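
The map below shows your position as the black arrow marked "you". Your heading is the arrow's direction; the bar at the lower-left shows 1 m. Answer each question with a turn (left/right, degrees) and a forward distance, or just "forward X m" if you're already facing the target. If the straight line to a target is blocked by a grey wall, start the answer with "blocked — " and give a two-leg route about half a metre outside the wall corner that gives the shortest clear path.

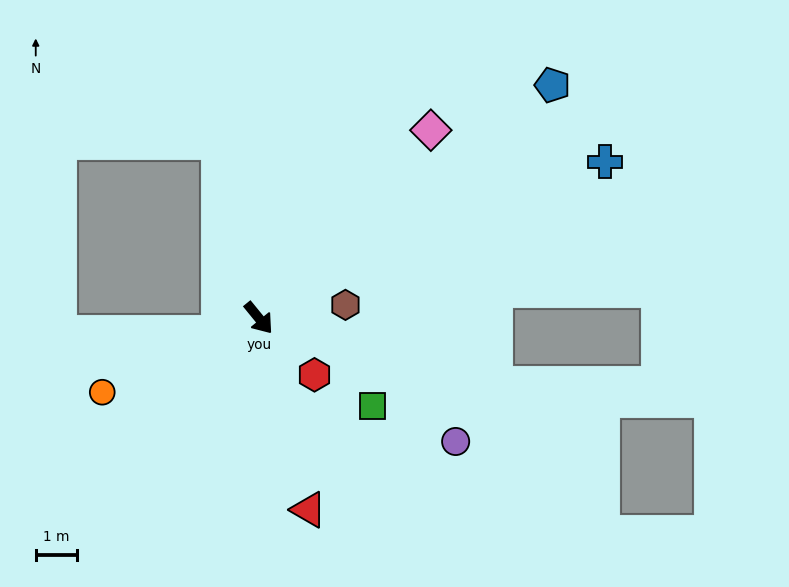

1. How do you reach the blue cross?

turn left 75°, forward 9.2 m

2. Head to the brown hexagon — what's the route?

turn left 59°, forward 2.1 m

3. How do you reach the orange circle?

turn right 104°, forward 4.2 m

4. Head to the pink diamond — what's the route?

turn left 98°, forward 6.1 m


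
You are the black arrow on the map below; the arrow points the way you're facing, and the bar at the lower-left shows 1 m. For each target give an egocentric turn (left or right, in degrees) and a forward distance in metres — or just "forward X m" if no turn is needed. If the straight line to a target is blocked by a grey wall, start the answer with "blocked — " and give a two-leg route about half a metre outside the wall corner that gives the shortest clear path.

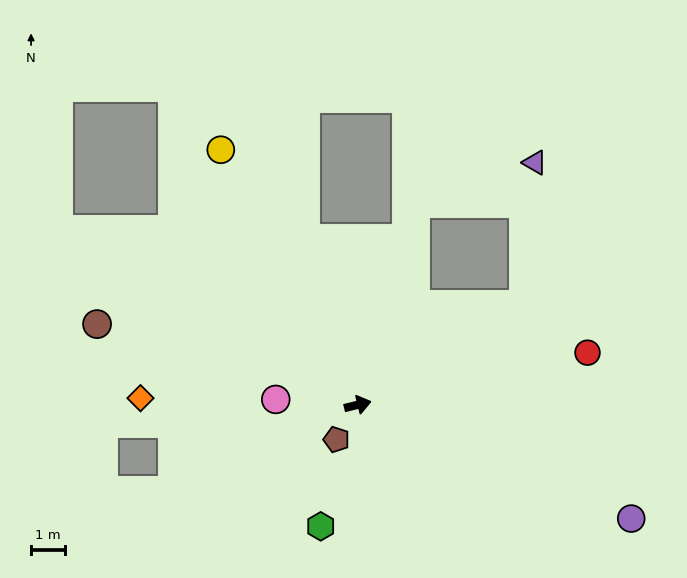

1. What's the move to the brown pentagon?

turn right 135°, forward 1.2 m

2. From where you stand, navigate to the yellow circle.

turn left 104°, forward 8.5 m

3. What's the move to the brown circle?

turn left 149°, forward 8.0 m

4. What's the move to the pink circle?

turn left 162°, forward 2.4 m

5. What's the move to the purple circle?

turn right 36°, forward 8.7 m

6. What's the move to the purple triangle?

blocked — turn left 17°, forward 5.7 m, then turn left 54°, forward 4.2 m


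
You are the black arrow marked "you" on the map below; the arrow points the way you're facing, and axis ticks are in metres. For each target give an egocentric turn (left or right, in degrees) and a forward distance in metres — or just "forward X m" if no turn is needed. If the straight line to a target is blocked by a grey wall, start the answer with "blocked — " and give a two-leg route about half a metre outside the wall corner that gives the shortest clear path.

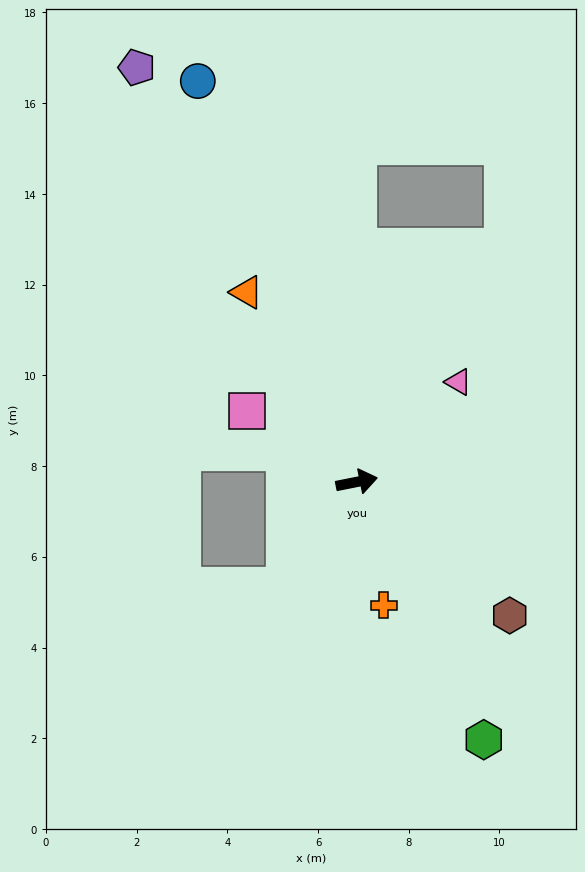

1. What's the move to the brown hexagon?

turn right 52°, forward 4.5 m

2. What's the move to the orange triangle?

turn left 109°, forward 4.8 m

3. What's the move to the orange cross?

turn right 89°, forward 2.8 m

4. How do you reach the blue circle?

turn left 100°, forward 9.5 m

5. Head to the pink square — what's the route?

turn left 136°, forward 2.9 m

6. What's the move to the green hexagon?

turn right 75°, forward 6.3 m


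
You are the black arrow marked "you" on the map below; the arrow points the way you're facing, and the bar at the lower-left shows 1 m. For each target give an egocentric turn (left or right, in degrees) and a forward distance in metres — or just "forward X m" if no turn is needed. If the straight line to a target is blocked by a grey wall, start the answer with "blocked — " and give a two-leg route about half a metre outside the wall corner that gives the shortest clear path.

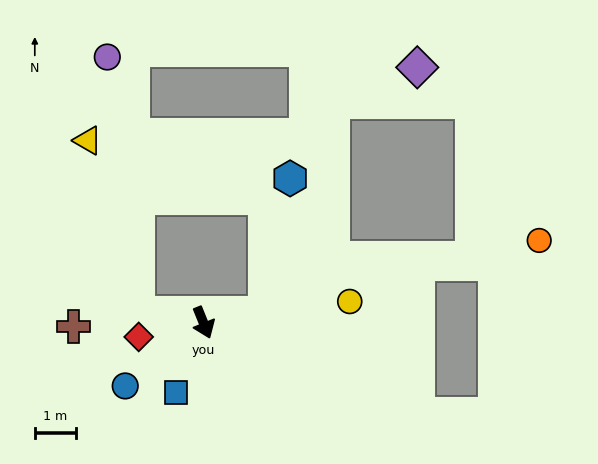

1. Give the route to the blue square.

turn right 43°, forward 1.8 m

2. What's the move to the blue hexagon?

blocked — turn left 76°, forward 1.5 m, then turn left 72°, forward 3.3 m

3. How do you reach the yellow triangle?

blocked — turn right 120°, forward 1.6 m, then turn right 66°, forward 4.4 m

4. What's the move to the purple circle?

blocked — turn right 120°, forward 1.6 m, then turn right 75°, forward 6.3 m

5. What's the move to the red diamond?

turn right 100°, forward 1.6 m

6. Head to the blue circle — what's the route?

turn right 73°, forward 2.4 m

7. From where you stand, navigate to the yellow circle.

turn left 76°, forward 3.6 m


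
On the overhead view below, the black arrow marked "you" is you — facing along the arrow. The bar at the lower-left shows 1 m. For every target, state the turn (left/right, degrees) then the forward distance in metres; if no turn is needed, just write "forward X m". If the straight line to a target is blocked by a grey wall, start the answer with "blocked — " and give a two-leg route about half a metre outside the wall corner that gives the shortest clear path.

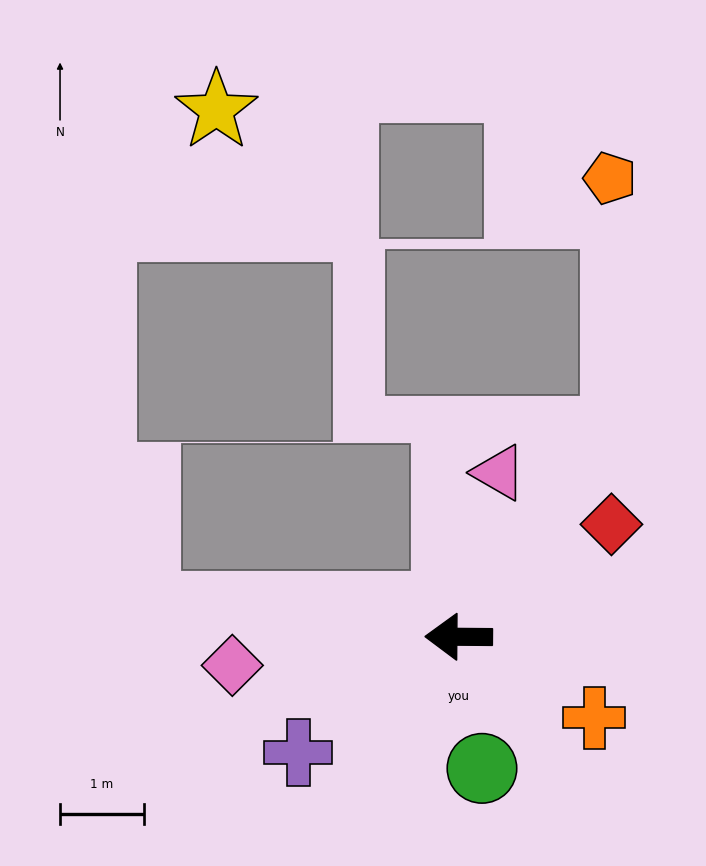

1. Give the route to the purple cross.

turn left 36°, forward 2.4 m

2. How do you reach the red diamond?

turn right 143°, forward 2.3 m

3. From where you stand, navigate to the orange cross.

turn left 150°, forward 1.9 m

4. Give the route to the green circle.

turn left 100°, forward 1.6 m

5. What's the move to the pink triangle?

turn right 103°, forward 2.0 m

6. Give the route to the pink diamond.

turn left 8°, forward 2.7 m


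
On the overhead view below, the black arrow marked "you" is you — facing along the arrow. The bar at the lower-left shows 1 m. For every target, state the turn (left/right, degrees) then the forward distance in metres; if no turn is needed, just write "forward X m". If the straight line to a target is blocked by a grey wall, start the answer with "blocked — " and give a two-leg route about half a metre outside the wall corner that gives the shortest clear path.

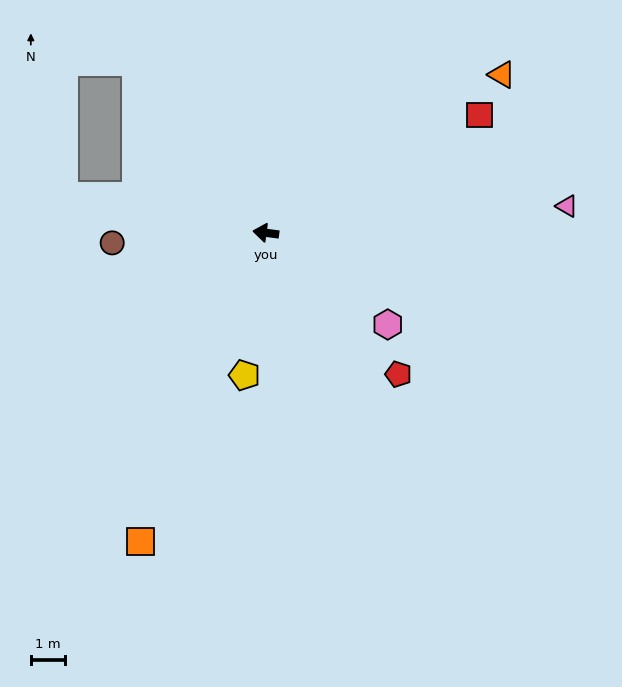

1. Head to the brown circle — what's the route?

turn left 11°, forward 4.6 m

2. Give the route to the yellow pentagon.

turn left 89°, forward 4.3 m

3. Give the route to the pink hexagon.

turn left 151°, forward 4.5 m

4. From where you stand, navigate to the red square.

turn right 144°, forward 7.2 m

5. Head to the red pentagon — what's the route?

turn left 141°, forward 5.8 m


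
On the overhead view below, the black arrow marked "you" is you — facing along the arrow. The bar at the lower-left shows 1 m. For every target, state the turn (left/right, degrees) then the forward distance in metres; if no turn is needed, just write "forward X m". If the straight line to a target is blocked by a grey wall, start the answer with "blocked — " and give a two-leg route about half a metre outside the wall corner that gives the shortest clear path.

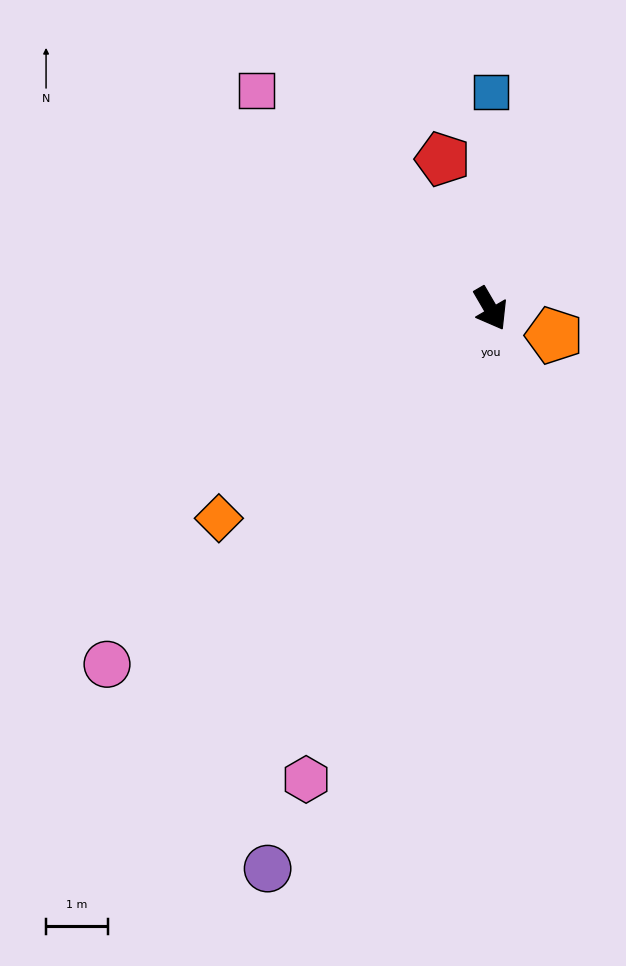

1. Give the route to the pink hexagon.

turn right 52°, forward 8.2 m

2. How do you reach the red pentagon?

turn left 168°, forward 2.5 m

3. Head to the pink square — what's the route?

turn right 163°, forward 5.2 m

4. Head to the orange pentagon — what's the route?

turn left 37°, forward 1.1 m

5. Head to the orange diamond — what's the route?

turn right 83°, forward 5.5 m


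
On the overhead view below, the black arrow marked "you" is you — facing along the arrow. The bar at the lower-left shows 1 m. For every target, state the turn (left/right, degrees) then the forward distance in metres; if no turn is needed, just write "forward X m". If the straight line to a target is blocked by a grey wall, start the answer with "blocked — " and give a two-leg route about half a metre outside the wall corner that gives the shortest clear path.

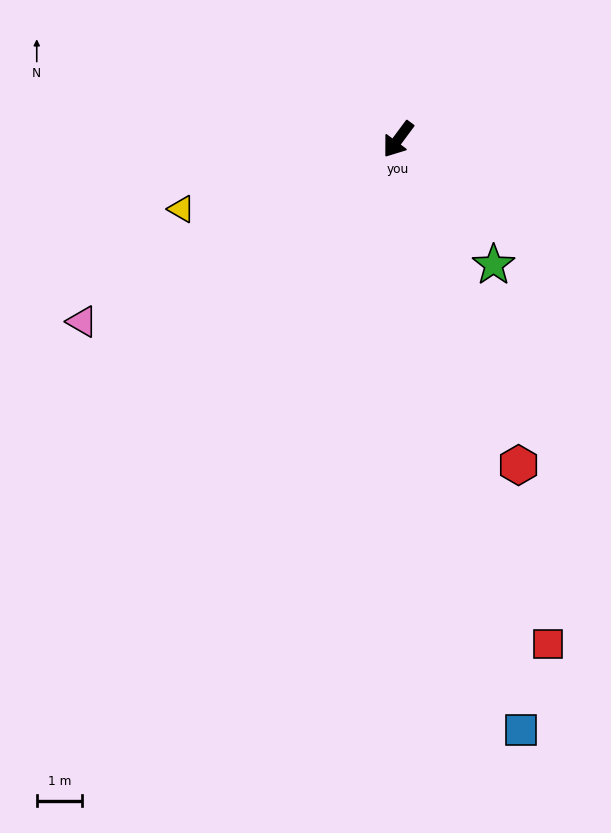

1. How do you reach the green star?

turn left 74°, forward 3.5 m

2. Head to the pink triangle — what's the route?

turn right 23°, forward 8.1 m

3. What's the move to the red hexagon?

turn left 57°, forward 7.7 m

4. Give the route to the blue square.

turn left 48°, forward 13.4 m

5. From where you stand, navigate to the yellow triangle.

turn right 36°, forward 5.0 m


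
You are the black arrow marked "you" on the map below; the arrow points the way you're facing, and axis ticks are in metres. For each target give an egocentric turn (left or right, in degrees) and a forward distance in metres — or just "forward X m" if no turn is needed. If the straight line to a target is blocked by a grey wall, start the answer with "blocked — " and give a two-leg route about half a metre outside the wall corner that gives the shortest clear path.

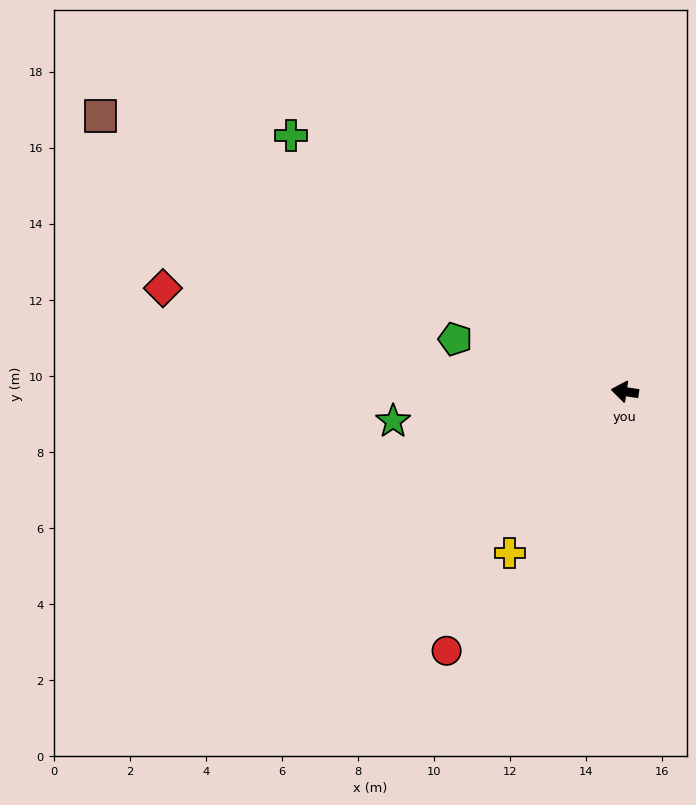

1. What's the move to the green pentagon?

turn right 9°, forward 4.7 m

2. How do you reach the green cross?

turn right 29°, forward 11.1 m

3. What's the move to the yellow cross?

turn left 63°, forward 5.2 m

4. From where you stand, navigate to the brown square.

turn right 19°, forward 15.6 m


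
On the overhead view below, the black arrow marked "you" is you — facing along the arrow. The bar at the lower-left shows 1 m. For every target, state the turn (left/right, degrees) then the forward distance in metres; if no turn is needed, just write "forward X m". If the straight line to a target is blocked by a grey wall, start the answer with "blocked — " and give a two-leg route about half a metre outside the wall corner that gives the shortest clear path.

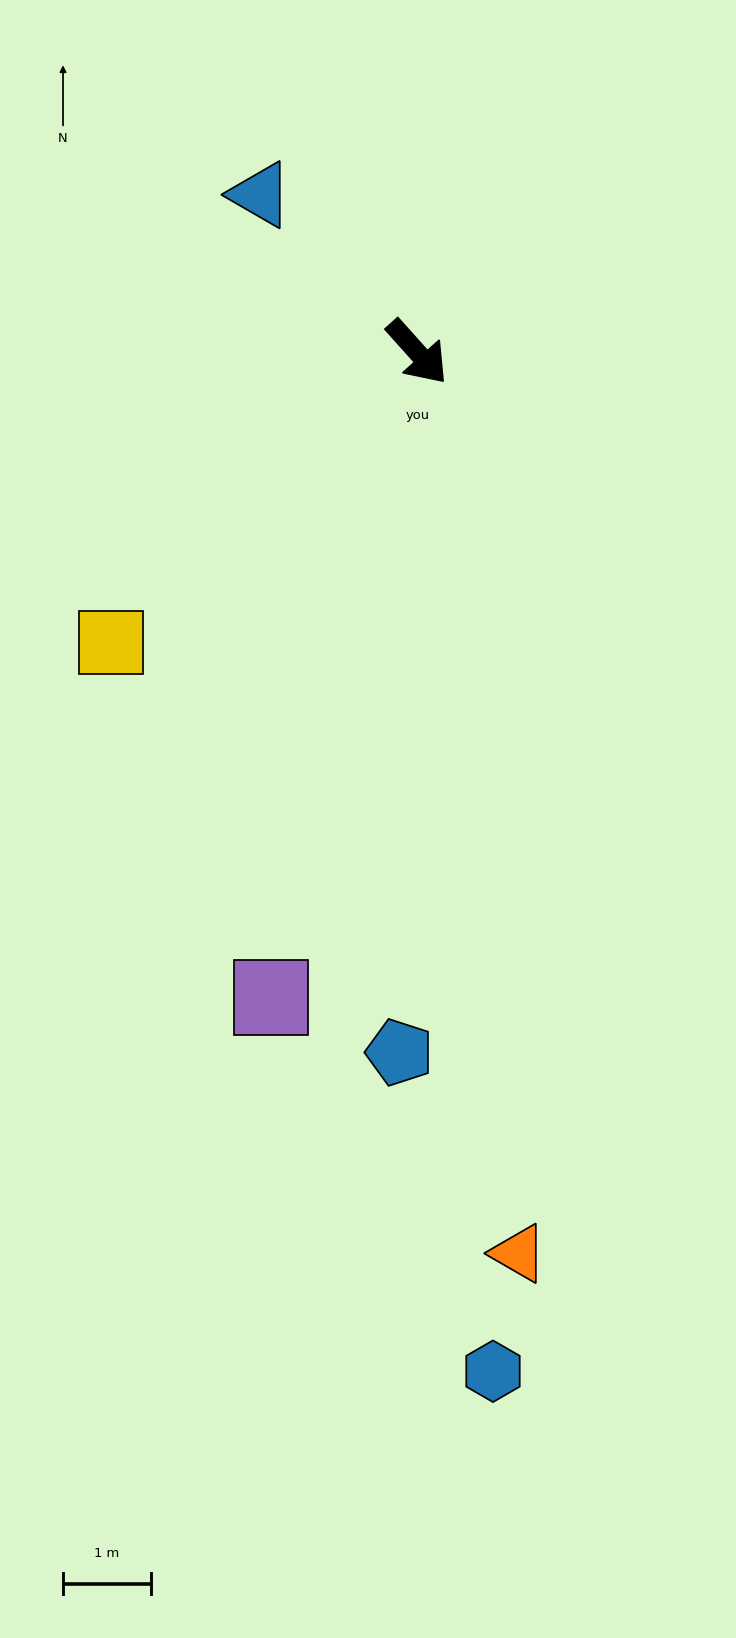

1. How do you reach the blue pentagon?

turn right 43°, forward 8.0 m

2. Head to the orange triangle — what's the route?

turn right 35°, forward 10.3 m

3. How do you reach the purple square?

turn right 55°, forward 7.5 m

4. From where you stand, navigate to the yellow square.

turn right 88°, forward 4.8 m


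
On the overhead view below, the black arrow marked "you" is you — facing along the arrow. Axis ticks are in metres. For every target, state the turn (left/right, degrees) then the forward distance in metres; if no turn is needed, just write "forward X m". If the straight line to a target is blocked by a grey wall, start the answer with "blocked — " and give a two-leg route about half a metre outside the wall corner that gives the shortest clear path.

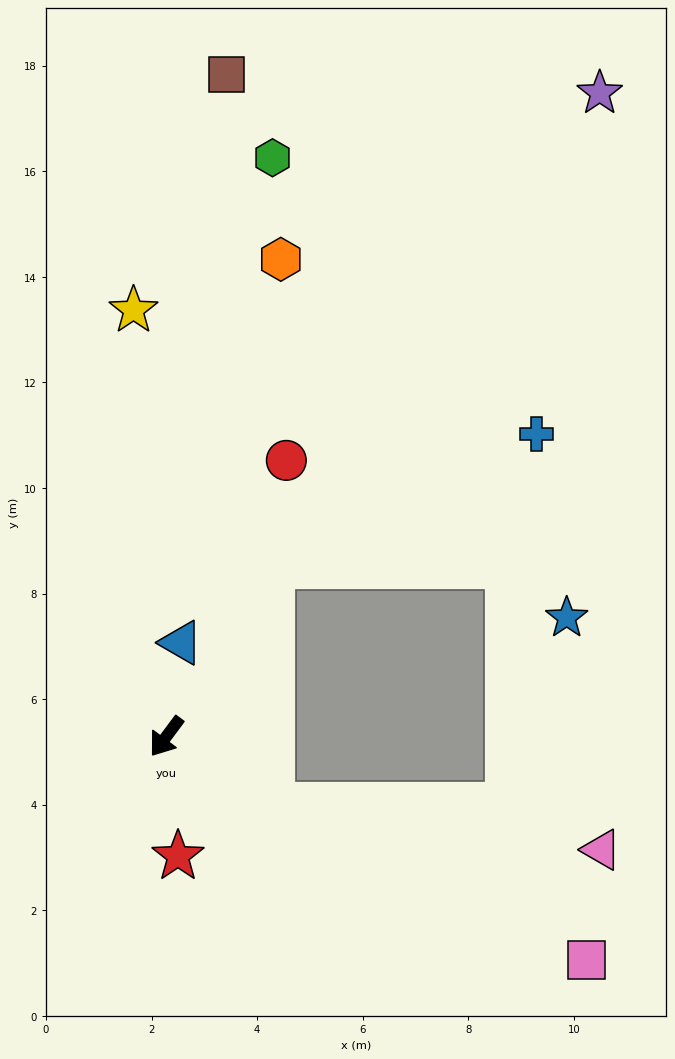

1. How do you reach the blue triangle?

turn right 152°, forward 1.8 m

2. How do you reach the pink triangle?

blocked — turn left 94°, forward 2.4 m, then turn left 25°, forward 6.3 m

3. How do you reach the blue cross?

blocked — turn right 175°, forward 3.8 m, then turn right 32°, forward 5.6 m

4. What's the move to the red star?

turn left 42°, forward 2.3 m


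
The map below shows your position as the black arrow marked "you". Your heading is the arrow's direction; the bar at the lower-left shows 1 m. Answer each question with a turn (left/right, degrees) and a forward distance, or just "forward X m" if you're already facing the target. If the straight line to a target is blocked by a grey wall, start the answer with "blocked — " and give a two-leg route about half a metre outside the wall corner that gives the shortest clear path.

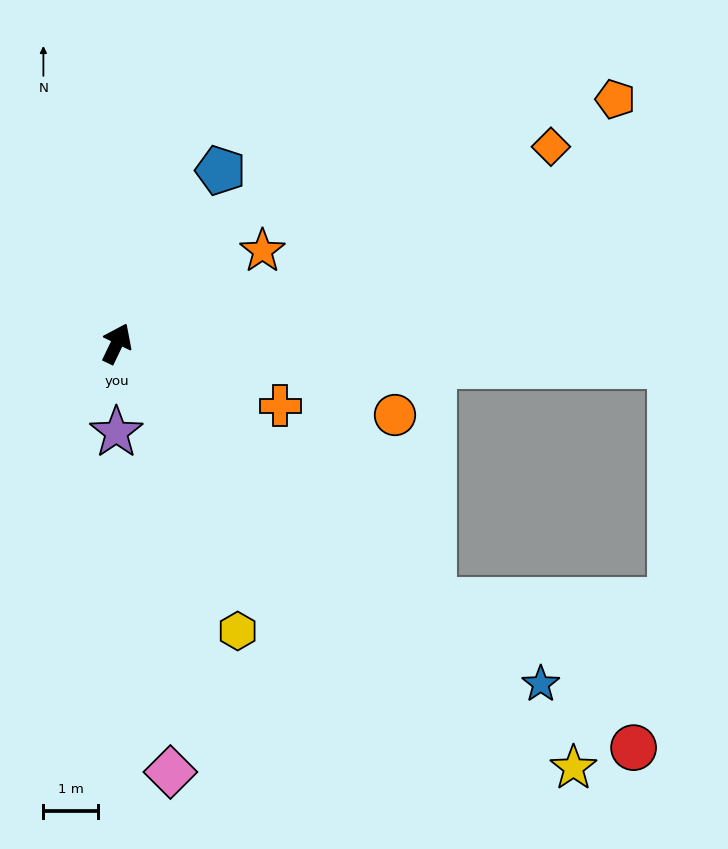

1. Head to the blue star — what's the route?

turn right 103°, forward 10.0 m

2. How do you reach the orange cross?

turn right 85°, forward 3.2 m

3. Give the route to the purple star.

turn right 155°, forward 1.6 m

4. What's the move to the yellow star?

turn right 107°, forward 11.4 m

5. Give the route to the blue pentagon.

turn right 5°, forward 3.7 m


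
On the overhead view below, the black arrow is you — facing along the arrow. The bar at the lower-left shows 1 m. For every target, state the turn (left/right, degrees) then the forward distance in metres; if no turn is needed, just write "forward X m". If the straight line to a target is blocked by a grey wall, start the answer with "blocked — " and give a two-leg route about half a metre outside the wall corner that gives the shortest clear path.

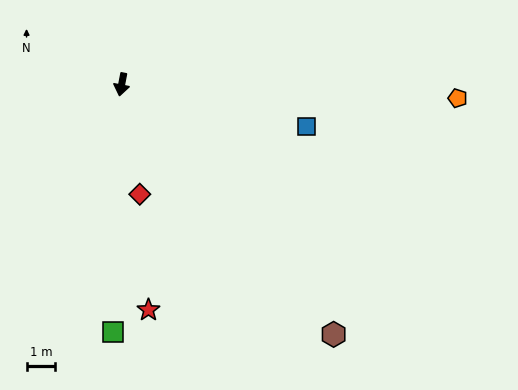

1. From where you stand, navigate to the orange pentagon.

turn left 99°, forward 11.7 m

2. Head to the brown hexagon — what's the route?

turn left 51°, forward 11.4 m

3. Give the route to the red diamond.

turn left 20°, forward 3.9 m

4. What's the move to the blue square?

turn left 88°, forward 6.6 m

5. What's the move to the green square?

turn left 9°, forward 8.6 m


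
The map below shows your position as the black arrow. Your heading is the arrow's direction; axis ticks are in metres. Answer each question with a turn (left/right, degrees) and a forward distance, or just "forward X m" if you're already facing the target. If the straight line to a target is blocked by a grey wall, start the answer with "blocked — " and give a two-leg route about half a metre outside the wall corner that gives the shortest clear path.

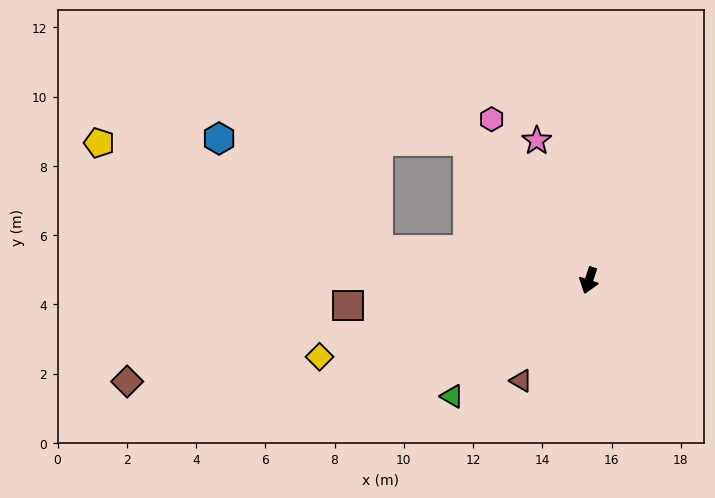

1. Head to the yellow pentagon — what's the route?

blocked — turn right 80°, forward 6.1 m, then turn right 13°, forward 8.6 m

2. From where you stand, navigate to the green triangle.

turn right 32°, forward 5.2 m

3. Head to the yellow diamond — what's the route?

turn right 56°, forward 8.1 m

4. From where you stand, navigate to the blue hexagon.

blocked — turn right 80°, forward 6.1 m, then turn right 27°, forward 5.6 m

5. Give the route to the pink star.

turn right 141°, forward 4.3 m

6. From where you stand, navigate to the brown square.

turn right 66°, forward 7.0 m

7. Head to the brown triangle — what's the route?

turn right 16°, forward 3.5 m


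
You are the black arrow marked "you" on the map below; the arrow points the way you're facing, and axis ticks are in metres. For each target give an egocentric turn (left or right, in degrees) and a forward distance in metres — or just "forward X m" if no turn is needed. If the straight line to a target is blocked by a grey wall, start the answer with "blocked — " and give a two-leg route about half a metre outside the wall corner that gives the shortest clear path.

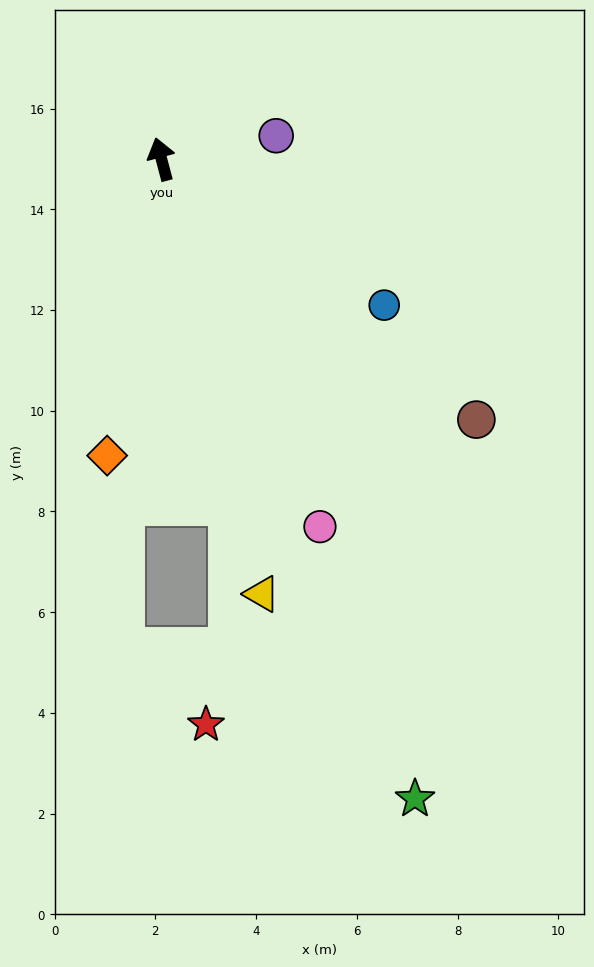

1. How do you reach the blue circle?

turn right 138°, forward 5.3 m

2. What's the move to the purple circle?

turn right 93°, forward 2.3 m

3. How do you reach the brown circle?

turn right 144°, forward 8.1 m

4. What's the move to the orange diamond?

turn left 155°, forward 6.0 m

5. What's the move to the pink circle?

turn right 171°, forward 7.9 m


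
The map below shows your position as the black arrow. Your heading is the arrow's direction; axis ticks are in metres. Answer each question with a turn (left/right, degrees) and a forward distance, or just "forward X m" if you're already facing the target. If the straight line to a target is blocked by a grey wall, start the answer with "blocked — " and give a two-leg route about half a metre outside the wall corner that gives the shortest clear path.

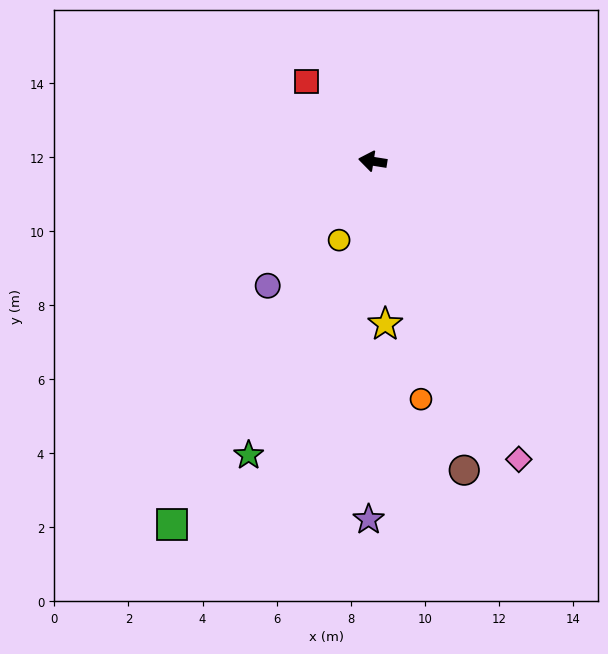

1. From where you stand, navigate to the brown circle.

turn left 116°, forward 8.7 m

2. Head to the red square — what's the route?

turn right 41°, forward 2.8 m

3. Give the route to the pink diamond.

turn left 125°, forward 9.0 m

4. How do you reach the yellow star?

turn left 103°, forward 4.4 m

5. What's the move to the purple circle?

turn left 59°, forward 4.4 m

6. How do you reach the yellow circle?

turn left 76°, forward 2.3 m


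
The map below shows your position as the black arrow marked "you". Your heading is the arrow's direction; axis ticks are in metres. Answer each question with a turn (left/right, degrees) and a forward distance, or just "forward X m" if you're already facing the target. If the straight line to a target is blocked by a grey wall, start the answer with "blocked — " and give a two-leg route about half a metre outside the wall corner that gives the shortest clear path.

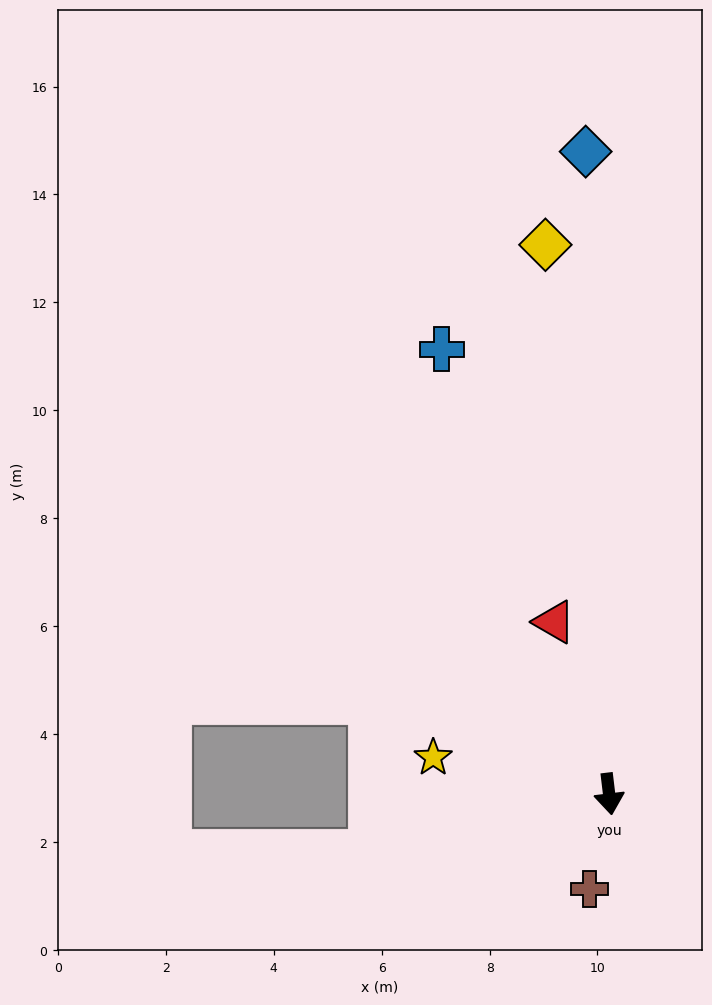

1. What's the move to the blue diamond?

turn left 175°, forward 11.9 m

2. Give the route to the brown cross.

turn right 19°, forward 1.8 m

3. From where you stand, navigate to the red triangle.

turn right 169°, forward 3.3 m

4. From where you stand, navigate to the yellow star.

turn right 109°, forward 3.3 m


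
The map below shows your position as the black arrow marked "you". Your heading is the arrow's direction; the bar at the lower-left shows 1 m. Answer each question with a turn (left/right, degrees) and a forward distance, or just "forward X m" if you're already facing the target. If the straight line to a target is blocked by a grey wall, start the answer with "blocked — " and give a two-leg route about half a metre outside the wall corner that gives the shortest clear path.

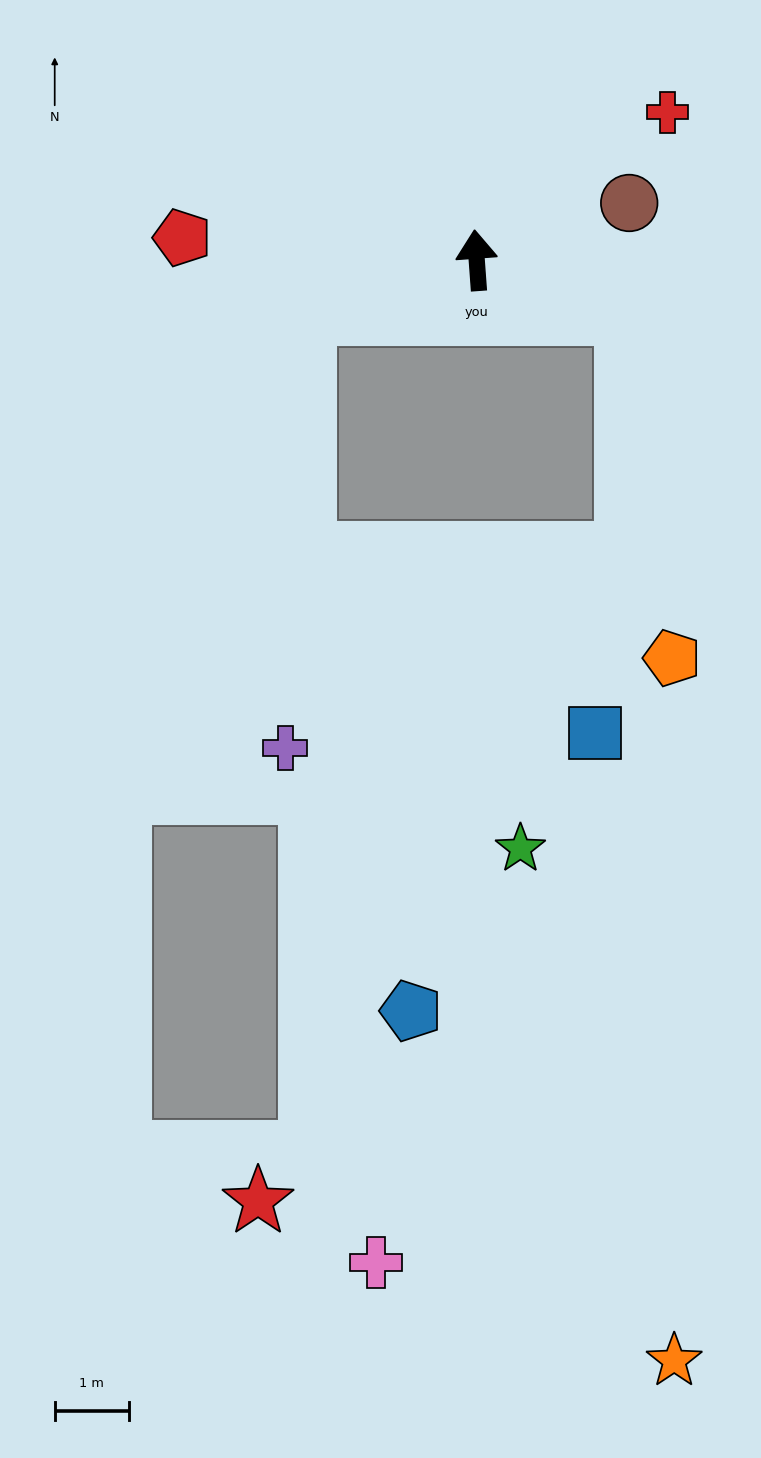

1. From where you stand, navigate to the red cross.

turn right 56°, forward 3.3 m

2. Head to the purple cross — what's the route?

blocked — turn left 103°, forward 2.4 m, then turn left 70°, forward 5.9 m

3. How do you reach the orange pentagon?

blocked — turn right 114°, forward 2.2 m, then turn right 63°, forward 4.7 m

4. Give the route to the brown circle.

turn right 74°, forward 2.2 m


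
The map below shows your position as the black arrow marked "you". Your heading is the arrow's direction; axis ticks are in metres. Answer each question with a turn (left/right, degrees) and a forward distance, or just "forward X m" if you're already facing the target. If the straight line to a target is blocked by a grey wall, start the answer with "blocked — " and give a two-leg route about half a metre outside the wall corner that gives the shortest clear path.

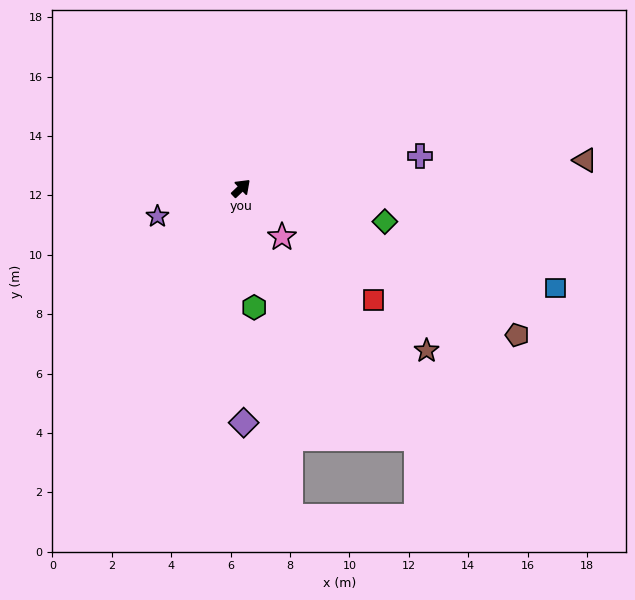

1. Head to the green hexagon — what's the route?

turn right 127°, forward 4.0 m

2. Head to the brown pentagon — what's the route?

turn right 72°, forward 10.5 m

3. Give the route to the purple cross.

turn right 34°, forward 6.1 m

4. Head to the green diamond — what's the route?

turn right 57°, forward 5.0 m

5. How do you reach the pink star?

turn right 94°, forward 2.1 m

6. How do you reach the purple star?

turn left 155°, forward 3.0 m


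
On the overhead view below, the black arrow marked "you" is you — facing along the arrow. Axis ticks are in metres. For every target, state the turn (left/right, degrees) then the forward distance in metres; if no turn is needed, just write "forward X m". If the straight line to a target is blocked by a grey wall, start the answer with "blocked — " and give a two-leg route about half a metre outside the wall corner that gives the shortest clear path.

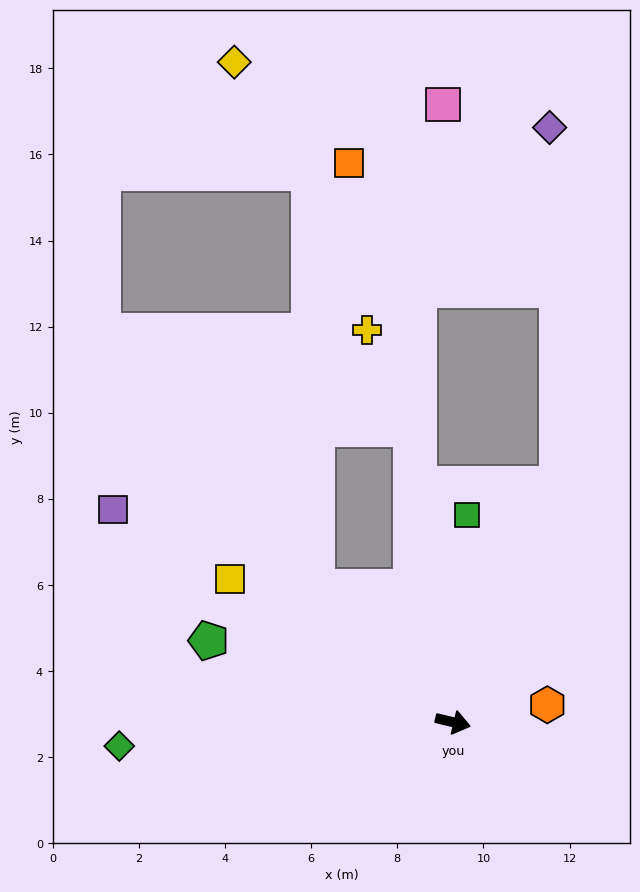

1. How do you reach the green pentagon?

turn left 175°, forward 6.0 m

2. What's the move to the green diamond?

turn right 162°, forward 7.8 m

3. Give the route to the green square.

turn left 100°, forward 4.8 m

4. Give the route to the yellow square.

turn left 161°, forward 6.2 m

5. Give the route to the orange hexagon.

turn left 24°, forward 2.2 m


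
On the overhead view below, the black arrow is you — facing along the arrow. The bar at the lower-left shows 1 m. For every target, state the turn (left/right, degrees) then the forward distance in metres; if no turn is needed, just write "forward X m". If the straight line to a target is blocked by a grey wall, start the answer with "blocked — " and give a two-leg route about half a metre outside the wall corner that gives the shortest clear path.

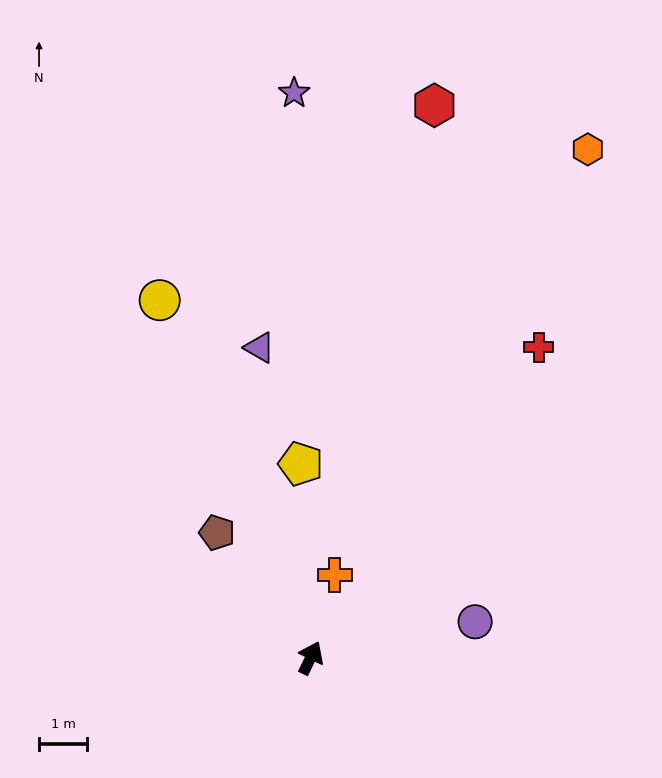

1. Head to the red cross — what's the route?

turn right 11°, forward 8.0 m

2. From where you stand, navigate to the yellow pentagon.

turn left 29°, forward 4.0 m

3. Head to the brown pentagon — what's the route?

turn left 62°, forward 3.3 m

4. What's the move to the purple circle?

turn right 52°, forward 3.5 m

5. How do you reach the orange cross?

turn left 9°, forward 1.8 m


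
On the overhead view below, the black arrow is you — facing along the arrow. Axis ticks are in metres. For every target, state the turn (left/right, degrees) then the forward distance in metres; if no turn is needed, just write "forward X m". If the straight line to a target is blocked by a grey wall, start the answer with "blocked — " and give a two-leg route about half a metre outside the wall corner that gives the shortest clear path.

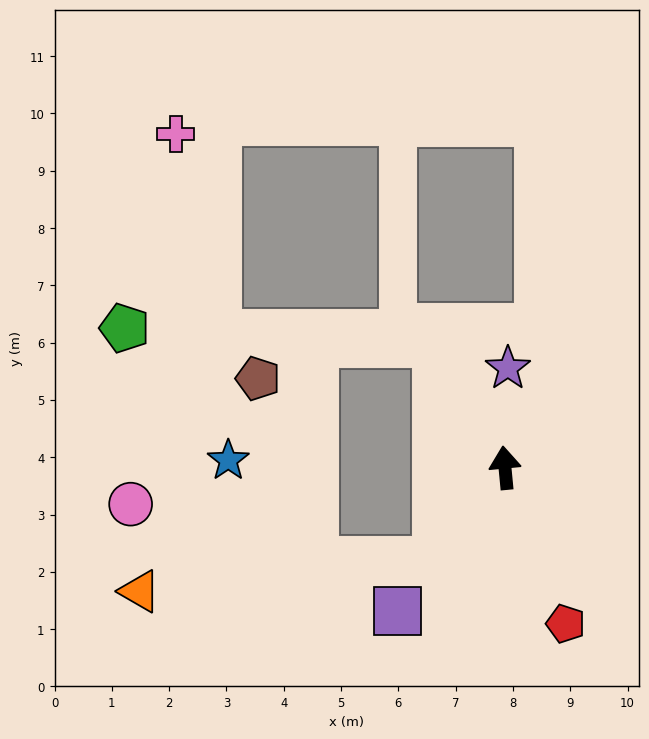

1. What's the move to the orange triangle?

blocked — turn left 139°, forward 2.0 m, then turn right 49°, forward 5.2 m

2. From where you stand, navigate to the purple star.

turn right 7°, forward 1.7 m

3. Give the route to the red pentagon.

turn right 164°, forward 2.9 m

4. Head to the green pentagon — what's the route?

blocked — turn left 23°, forward 2.5 m, then turn left 59°, forward 5.5 m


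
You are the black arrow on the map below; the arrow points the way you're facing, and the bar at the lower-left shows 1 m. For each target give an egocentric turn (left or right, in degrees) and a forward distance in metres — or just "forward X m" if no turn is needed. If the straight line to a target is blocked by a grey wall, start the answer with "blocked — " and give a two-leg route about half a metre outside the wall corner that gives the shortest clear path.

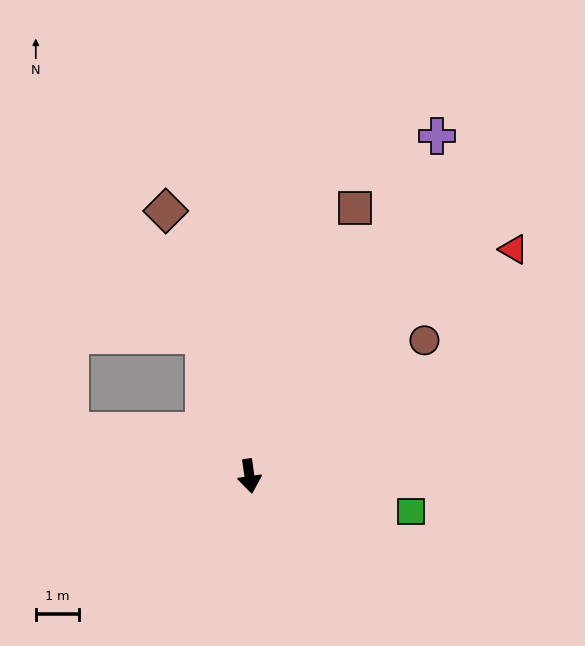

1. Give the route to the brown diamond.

turn right 171°, forward 6.5 m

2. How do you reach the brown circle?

turn left 120°, forward 5.2 m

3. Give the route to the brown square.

turn left 150°, forward 6.8 m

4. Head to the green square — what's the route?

turn left 69°, forward 3.9 m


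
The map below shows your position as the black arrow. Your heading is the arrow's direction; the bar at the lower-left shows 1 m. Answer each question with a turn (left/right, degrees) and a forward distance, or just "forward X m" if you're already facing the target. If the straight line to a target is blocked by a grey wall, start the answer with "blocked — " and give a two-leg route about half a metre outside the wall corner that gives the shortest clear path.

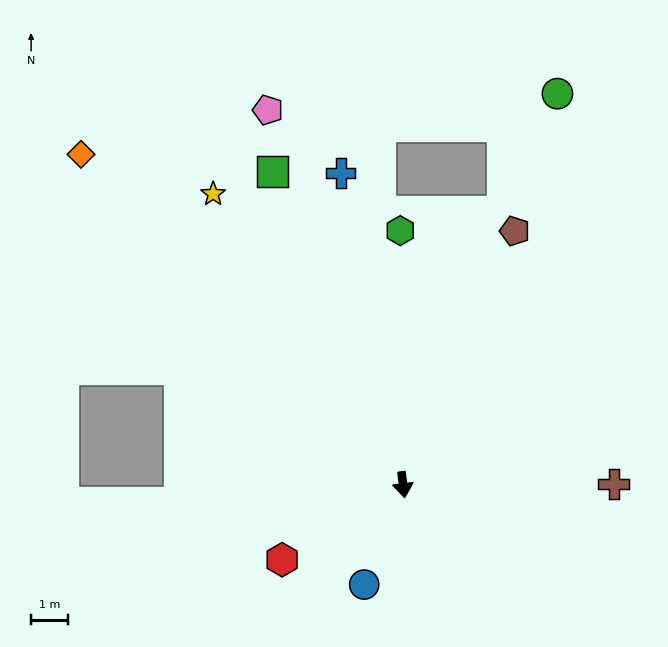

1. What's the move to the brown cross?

turn left 83°, forward 5.7 m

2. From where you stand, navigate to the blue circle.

turn right 28°, forward 2.9 m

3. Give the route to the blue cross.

turn right 176°, forward 8.6 m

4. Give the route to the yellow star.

turn right 154°, forward 9.4 m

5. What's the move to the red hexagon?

turn right 65°, forward 3.9 m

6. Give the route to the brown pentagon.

turn left 149°, forward 7.5 m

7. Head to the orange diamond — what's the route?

turn right 143°, forward 12.5 m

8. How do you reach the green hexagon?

turn left 174°, forward 6.9 m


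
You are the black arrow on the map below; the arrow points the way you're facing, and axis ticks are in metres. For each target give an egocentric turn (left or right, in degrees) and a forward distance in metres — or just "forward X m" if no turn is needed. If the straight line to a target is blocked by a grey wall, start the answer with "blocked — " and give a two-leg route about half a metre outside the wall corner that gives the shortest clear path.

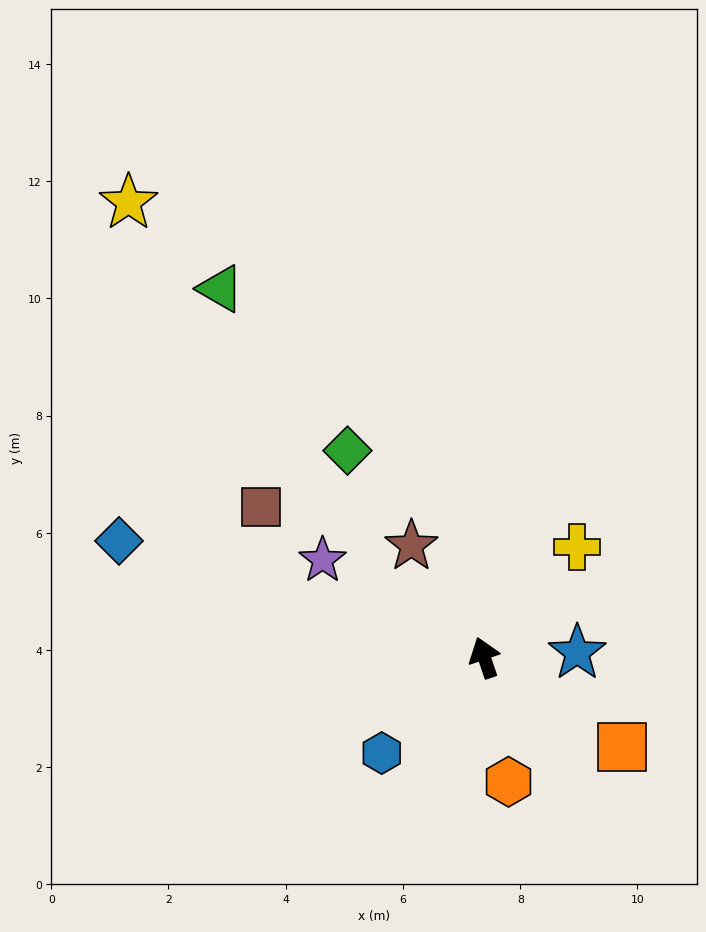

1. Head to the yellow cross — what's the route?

turn right 59°, forward 2.5 m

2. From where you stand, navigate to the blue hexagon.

turn left 114°, forward 2.4 m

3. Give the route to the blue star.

turn right 106°, forward 1.6 m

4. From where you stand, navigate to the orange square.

turn right 142°, forward 2.8 m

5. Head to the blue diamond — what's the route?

turn left 54°, forward 6.5 m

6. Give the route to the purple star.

turn left 40°, forward 3.2 m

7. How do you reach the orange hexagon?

turn left 172°, forward 2.2 m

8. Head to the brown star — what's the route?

turn left 14°, forward 2.3 m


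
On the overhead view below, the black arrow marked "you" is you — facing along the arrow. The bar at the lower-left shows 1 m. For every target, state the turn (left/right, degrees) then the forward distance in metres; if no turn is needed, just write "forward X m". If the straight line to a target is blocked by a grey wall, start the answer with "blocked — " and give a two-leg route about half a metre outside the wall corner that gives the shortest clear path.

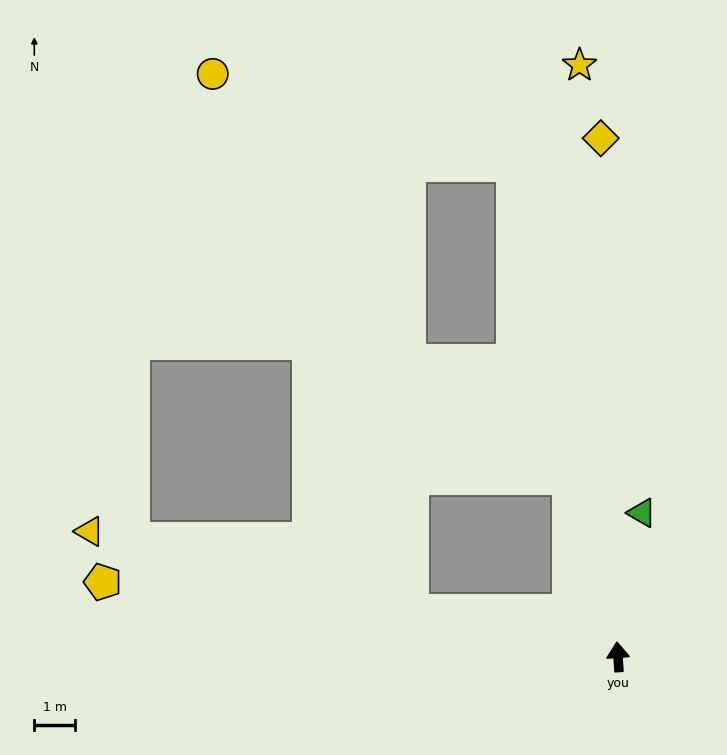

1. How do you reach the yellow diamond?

turn right 2°, forward 12.8 m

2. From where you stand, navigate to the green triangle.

turn right 13°, forward 3.6 m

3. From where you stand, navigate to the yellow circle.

blocked — turn left 73°, forward 5.2 m, then turn right 57°, forward 14.2 m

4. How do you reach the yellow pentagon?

turn left 78°, forward 12.9 m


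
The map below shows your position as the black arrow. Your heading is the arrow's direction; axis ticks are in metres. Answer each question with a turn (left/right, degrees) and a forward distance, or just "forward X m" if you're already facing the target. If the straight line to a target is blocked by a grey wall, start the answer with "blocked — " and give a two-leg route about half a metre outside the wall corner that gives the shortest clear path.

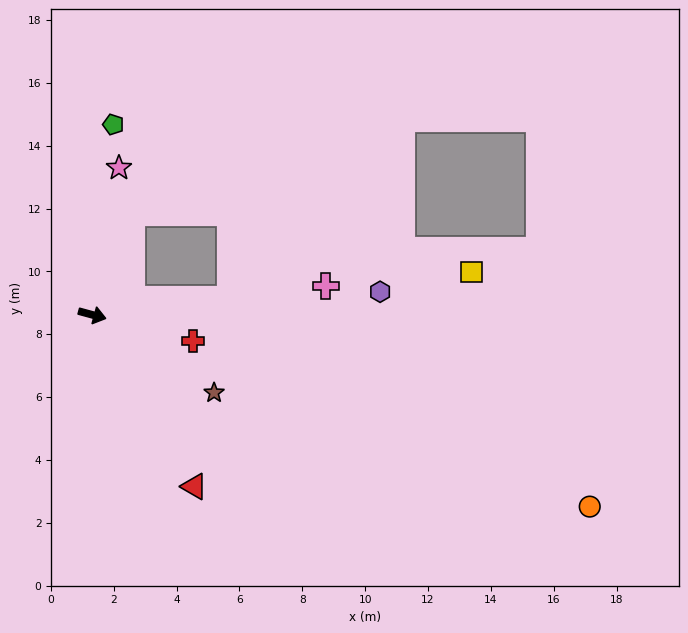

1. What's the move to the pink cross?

turn left 22°, forward 7.5 m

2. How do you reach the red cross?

forward 3.3 m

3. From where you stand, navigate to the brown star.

turn right 17°, forward 4.6 m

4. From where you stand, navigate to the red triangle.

turn right 44°, forward 6.4 m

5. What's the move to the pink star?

turn left 95°, forward 4.7 m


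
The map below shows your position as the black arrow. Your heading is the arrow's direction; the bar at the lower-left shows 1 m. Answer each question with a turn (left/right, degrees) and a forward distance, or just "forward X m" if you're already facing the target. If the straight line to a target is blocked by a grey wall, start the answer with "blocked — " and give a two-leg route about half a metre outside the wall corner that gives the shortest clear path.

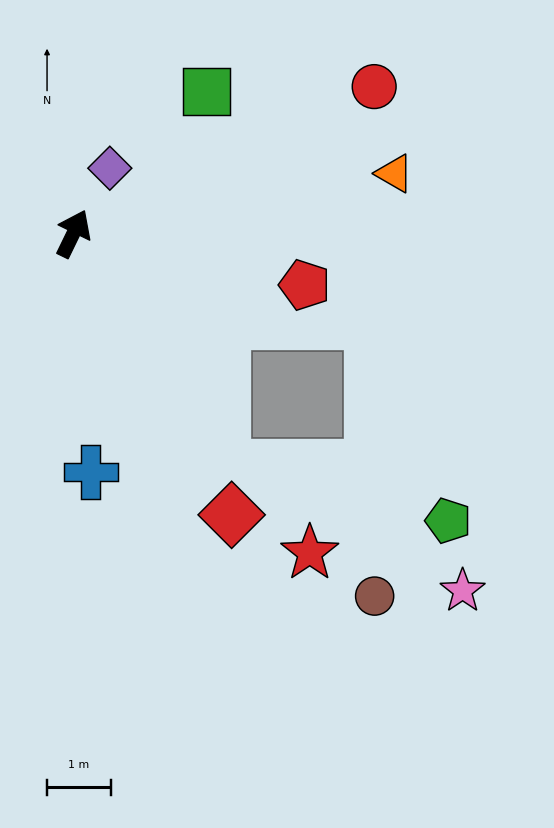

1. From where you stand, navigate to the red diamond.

turn right 125°, forward 5.1 m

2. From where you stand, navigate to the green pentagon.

blocked — turn right 121°, forward 4.3 m, then turn left 43°, forward 3.6 m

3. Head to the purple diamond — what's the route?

turn right 3°, forward 1.2 m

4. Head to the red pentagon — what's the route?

turn right 77°, forward 3.7 m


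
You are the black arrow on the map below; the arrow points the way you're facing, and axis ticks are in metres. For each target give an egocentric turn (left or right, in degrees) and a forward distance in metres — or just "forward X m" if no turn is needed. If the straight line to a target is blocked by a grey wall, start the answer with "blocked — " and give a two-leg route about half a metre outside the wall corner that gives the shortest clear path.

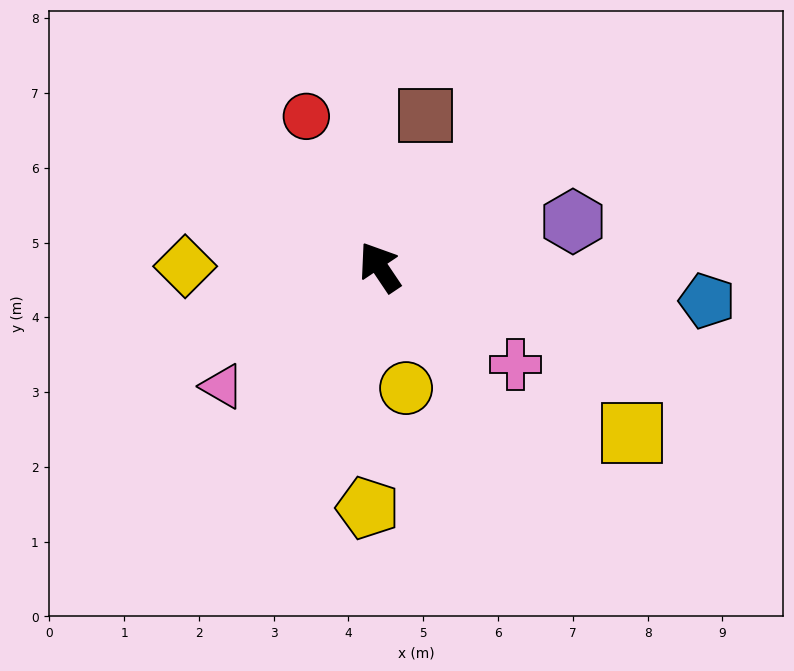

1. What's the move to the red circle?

turn right 8°, forward 2.2 m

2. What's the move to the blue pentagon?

turn right 130°, forward 4.4 m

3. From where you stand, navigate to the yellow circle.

turn left 158°, forward 1.7 m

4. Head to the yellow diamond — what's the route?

turn left 56°, forward 2.6 m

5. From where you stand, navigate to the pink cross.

turn right 160°, forward 2.2 m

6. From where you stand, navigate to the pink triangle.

turn left 93°, forward 2.6 m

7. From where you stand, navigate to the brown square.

turn right 51°, forward 2.1 m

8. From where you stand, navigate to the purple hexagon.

turn right 111°, forward 2.7 m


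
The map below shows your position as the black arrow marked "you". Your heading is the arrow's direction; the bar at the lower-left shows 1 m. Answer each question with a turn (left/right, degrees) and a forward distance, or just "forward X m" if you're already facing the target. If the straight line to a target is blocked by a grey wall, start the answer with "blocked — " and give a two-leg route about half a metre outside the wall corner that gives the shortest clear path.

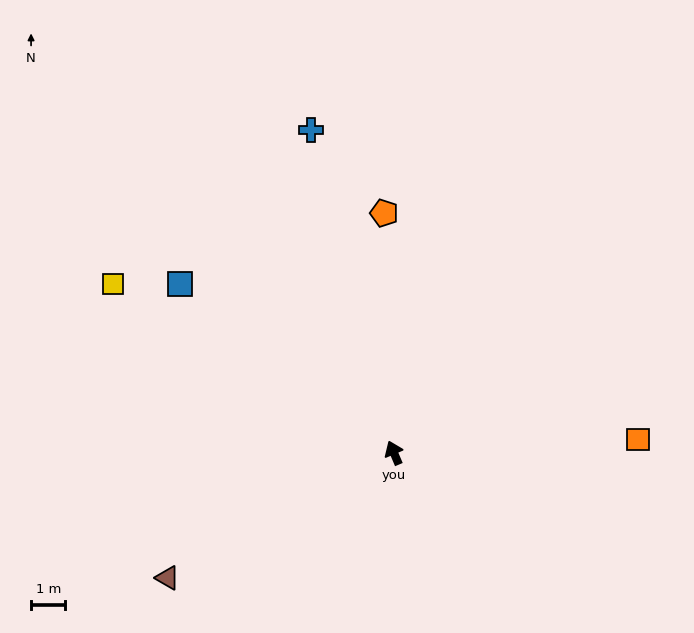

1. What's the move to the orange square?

turn right 110°, forward 7.1 m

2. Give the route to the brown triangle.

turn left 96°, forward 7.5 m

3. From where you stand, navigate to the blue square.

turn left 29°, forward 7.9 m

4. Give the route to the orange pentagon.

turn right 21°, forward 7.0 m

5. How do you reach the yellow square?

turn left 36°, forward 9.6 m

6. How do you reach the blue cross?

turn right 9°, forward 9.7 m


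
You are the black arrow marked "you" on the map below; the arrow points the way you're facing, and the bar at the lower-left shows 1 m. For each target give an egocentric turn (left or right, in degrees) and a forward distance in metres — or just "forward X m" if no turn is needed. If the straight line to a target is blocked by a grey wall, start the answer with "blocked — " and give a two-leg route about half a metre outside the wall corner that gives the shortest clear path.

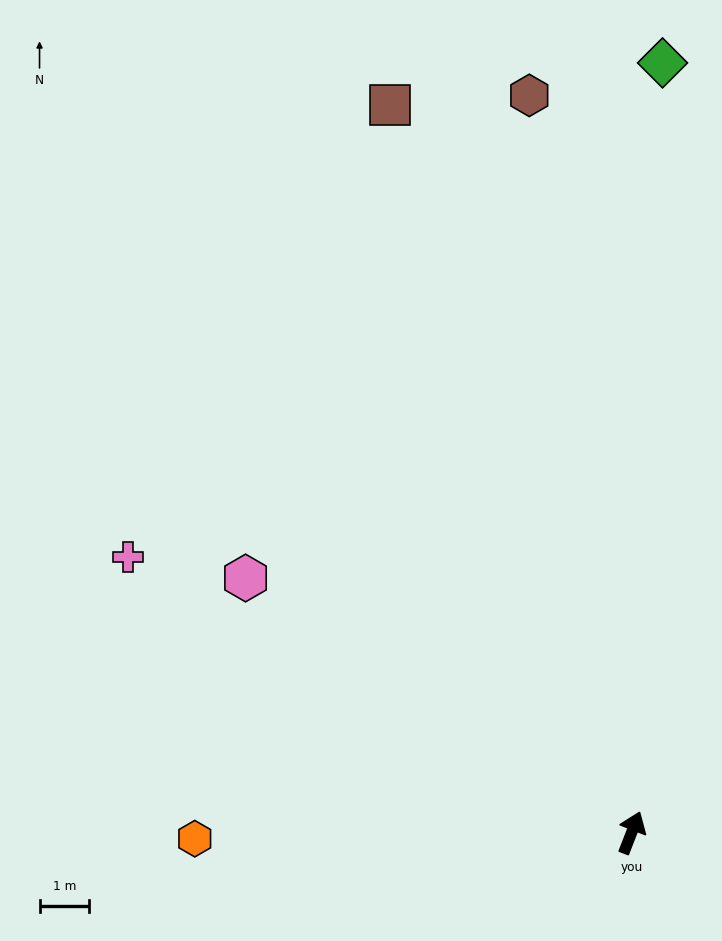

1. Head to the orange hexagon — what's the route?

turn left 112°, forward 8.8 m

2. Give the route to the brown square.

turn left 40°, forward 15.4 m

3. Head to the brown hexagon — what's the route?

turn left 29°, forward 15.0 m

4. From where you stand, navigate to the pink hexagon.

turn left 78°, forward 9.3 m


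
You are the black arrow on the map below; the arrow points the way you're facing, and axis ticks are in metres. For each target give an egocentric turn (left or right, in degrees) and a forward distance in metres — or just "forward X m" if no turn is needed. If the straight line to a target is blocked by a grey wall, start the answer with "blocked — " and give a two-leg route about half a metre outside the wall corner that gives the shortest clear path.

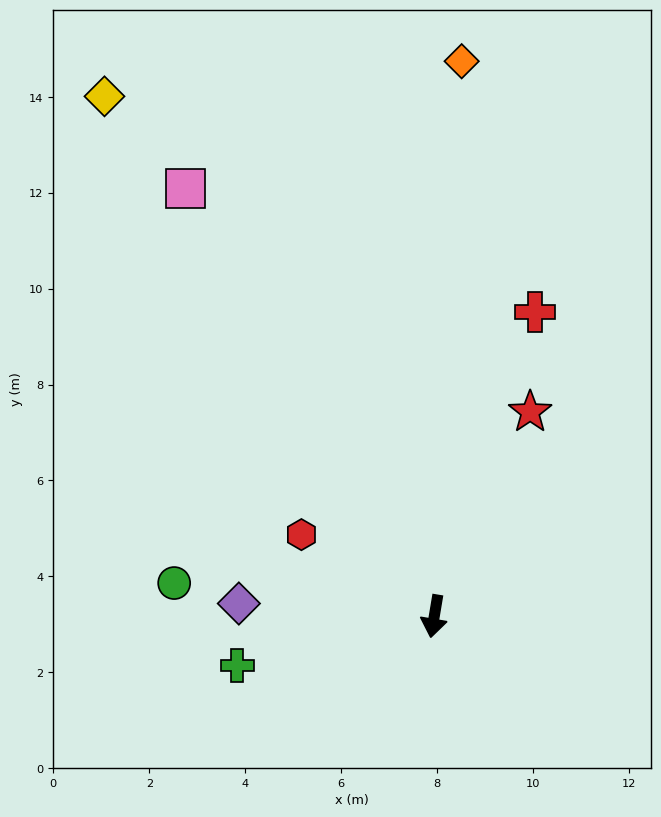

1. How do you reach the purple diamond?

turn right 84°, forward 4.1 m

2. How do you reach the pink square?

turn right 140°, forward 10.3 m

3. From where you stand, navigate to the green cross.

turn right 67°, forward 4.2 m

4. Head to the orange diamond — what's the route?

turn right 173°, forward 11.6 m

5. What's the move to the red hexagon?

turn right 112°, forward 3.3 m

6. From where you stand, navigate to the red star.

turn left 164°, forward 4.7 m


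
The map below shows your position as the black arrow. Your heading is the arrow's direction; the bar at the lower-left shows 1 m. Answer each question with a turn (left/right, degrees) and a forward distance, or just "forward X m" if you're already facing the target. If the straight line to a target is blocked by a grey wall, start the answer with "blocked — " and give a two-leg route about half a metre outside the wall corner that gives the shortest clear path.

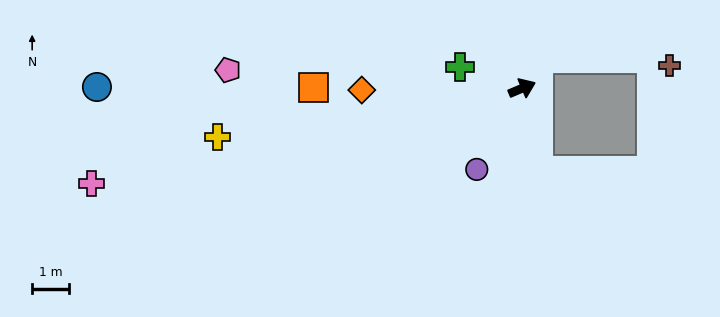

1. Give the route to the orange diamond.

turn left 158°, forward 4.3 m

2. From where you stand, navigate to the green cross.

turn left 138°, forward 1.8 m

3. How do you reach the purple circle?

turn right 142°, forward 2.5 m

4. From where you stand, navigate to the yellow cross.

turn left 166°, forward 8.3 m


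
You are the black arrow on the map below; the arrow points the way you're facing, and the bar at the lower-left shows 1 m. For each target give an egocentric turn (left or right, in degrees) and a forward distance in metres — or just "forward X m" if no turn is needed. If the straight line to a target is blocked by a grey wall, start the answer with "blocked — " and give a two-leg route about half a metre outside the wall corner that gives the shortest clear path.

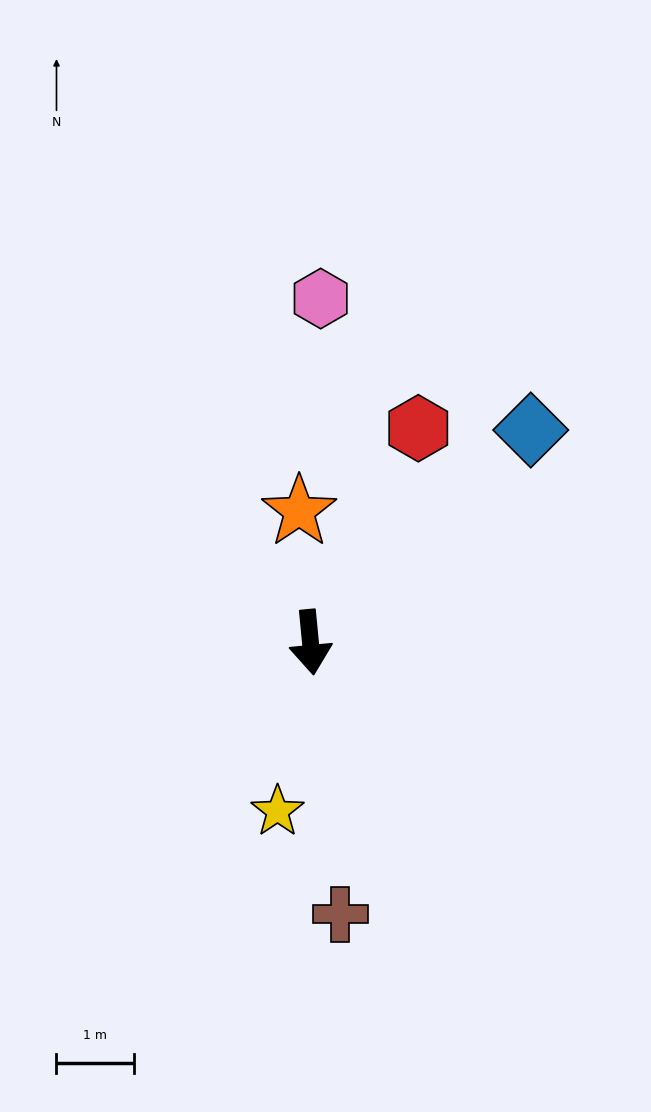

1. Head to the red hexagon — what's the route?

turn left 148°, forward 3.1 m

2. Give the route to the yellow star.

turn right 17°, forward 2.2 m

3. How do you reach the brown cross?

forward 3.5 m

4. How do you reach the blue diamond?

turn left 128°, forward 3.9 m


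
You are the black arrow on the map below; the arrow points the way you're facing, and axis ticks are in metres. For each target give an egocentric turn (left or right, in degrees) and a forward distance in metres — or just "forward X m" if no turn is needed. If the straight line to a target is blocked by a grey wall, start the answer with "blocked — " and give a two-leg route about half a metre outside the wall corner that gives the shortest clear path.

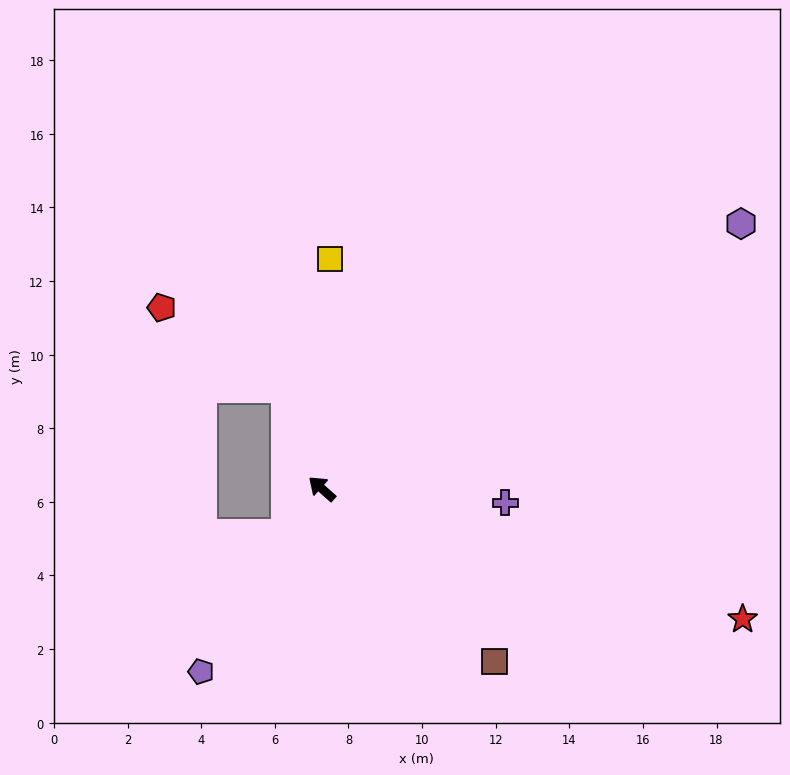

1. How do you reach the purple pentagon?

turn left 98°, forward 6.0 m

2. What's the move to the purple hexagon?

turn right 106°, forward 13.5 m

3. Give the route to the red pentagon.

blocked — turn right 29°, forward 2.9 m, then turn left 38°, forward 4.0 m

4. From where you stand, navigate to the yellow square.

turn right 50°, forward 6.2 m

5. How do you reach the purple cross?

turn right 143°, forward 5.0 m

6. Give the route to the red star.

turn right 156°, forward 12.0 m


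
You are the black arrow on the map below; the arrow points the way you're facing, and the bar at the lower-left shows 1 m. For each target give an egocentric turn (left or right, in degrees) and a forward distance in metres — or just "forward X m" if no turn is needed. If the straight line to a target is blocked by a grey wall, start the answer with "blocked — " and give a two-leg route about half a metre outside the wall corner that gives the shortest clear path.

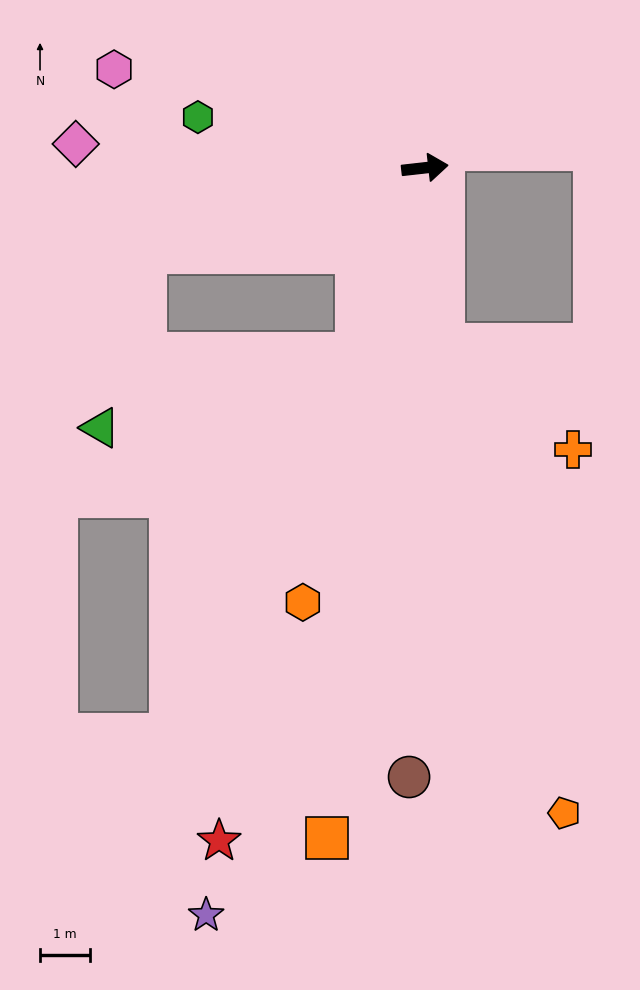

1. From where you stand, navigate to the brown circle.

turn right 98°, forward 12.1 m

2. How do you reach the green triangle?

blocked — turn right 117°, forward 3.9 m, then turn right 53°, forward 5.3 m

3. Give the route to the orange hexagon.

turn right 112°, forward 9.0 m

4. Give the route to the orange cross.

blocked — turn right 90°, forward 3.5 m, then turn left 45°, forward 3.3 m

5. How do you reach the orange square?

turn right 105°, forward 13.4 m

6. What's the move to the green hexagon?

turn left 161°, forward 4.6 m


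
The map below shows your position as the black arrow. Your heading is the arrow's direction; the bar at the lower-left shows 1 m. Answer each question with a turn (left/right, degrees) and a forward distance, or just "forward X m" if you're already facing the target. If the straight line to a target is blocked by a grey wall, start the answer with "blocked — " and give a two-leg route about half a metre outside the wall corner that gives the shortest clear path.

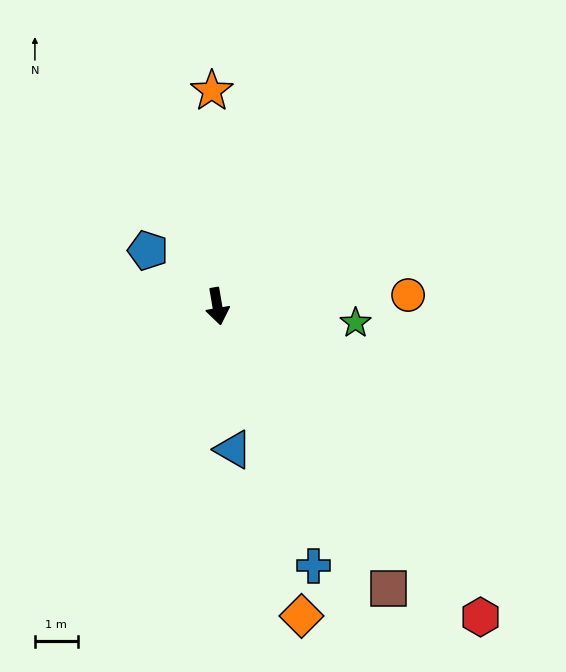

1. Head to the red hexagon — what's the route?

turn left 31°, forward 9.5 m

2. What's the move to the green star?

turn left 73°, forward 3.2 m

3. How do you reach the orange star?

turn left 172°, forward 5.0 m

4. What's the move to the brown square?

turn left 22°, forward 7.7 m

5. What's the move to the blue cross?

turn left 11°, forward 6.4 m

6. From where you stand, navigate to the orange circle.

turn left 84°, forward 4.4 m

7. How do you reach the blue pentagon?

turn right 139°, forward 2.1 m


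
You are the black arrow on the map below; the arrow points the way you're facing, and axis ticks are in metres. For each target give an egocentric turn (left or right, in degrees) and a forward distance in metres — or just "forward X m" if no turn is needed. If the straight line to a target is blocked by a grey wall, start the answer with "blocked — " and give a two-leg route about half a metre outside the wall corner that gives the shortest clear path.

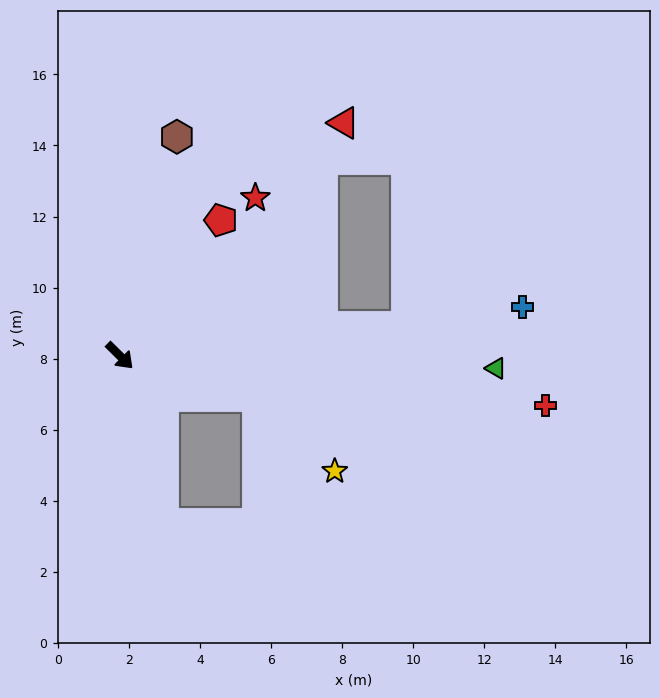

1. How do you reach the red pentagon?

turn left 98°, forward 4.8 m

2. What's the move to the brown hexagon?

turn left 120°, forward 6.4 m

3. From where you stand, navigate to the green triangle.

turn left 43°, forward 10.6 m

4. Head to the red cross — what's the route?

turn left 38°, forward 12.1 m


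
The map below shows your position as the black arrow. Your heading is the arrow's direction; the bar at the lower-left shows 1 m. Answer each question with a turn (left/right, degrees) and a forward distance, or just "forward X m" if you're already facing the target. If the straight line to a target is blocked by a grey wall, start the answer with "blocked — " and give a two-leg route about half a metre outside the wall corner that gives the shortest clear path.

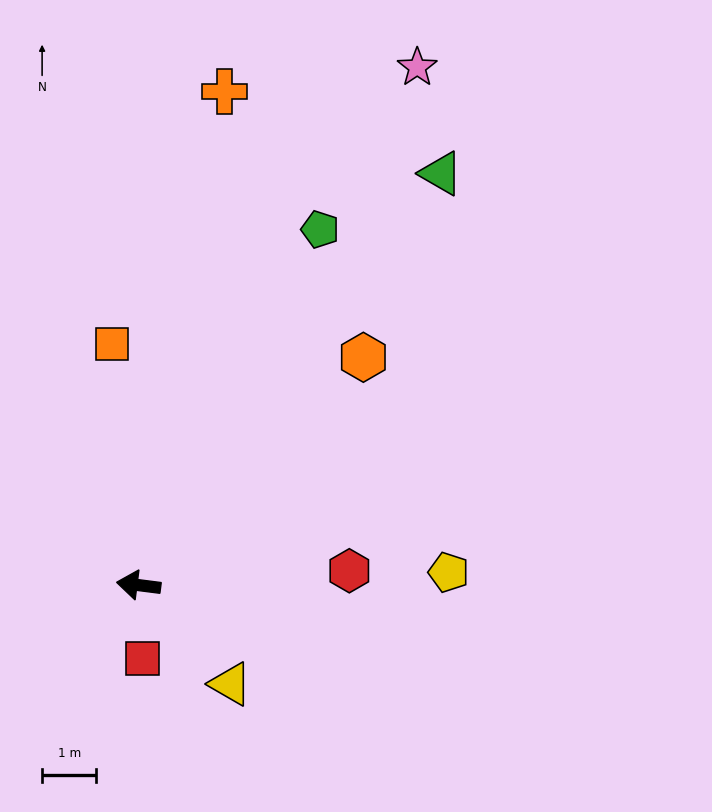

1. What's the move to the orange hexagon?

turn right 127°, forward 5.9 m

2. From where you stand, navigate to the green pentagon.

turn right 110°, forward 7.4 m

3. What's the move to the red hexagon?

turn right 169°, forward 3.9 m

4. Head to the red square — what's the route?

turn left 101°, forward 1.4 m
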